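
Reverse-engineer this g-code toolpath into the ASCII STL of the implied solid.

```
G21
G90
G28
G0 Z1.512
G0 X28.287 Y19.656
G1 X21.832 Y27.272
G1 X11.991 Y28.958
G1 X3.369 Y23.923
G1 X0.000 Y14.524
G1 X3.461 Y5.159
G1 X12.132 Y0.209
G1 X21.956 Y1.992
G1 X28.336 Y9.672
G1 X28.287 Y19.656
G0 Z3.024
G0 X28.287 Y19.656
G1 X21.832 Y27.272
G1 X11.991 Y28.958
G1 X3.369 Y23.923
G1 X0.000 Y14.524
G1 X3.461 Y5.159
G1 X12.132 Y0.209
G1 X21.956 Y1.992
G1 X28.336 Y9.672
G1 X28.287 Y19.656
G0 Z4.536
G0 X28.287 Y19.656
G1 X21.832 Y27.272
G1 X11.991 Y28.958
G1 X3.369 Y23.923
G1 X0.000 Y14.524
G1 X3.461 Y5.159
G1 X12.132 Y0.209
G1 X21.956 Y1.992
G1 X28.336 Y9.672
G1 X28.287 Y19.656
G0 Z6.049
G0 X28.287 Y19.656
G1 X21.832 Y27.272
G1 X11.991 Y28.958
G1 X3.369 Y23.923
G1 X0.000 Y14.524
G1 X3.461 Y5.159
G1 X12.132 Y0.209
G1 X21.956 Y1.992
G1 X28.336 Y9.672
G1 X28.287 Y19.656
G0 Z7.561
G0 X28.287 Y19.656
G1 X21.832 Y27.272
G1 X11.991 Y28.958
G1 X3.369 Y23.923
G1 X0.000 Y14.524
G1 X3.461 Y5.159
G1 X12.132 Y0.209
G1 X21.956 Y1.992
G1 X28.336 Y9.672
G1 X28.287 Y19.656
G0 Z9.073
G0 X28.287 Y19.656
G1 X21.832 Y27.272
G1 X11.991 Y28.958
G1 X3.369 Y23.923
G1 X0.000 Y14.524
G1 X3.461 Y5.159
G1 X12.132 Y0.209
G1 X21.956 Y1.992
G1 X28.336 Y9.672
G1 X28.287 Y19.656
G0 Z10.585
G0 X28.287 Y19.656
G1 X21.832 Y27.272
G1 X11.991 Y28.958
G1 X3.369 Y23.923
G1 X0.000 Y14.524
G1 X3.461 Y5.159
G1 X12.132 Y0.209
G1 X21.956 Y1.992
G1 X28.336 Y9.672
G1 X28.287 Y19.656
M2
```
solid part
  facet normal 0.0000 0.0000 -1.0000
    outer loop
      vertex 11.991 28.958 0.000
      vertex 21.832 27.272 0.000
      vertex 28.287 19.656 0.000
    endloop
  endfacet
  facet normal 0.0000 0.0000 -1.0000
    outer loop
      vertex 3.369 23.923 0.000
      vertex 11.991 28.958 0.000
      vertex 28.287 19.656 0.000
    endloop
  endfacet
  facet normal 0.0000 0.0000 -1.0000
    outer loop
      vertex 0.000 14.524 0.000
      vertex 3.369 23.923 0.000
      vertex 28.287 19.656 0.000
    endloop
  endfacet
  facet normal 0.0000 0.0000 -1.0000
    outer loop
      vertex 3.461 5.159 0.000
      vertex 0.000 14.524 0.000
      vertex 28.287 19.656 0.000
    endloop
  endfacet
  facet normal 0.0000 0.0000 -1.0000
    outer loop
      vertex 12.132 0.209 0.000
      vertex 3.461 5.159 0.000
      vertex 28.287 19.656 0.000
    endloop
  endfacet
  facet normal 0.0000 0.0000 -1.0000
    outer loop
      vertex 21.956 1.992 0.000
      vertex 12.132 0.209 0.000
      vertex 28.287 19.656 0.000
    endloop
  endfacet
  facet normal 0.0000 0.0000 -1.0000
    outer loop
      vertex 28.336 9.672 0.000
      vertex 21.956 1.992 0.000
      vertex 28.287 19.656 0.000
    endloop
  endfacet
  facet normal 0.0000 0.0000 1.0000
    outer loop
      vertex 28.287 19.656 10.585
      vertex 21.832 27.272 10.585
      vertex 11.991 28.958 10.585
    endloop
  endfacet
  facet normal 0.0000 0.0000 1.0000
    outer loop
      vertex 28.287 19.656 10.585
      vertex 11.991 28.958 10.585
      vertex 3.369 23.923 10.585
    endloop
  endfacet
  facet normal 0.0000 0.0000 1.0000
    outer loop
      vertex 28.287 19.656 10.585
      vertex 3.369 23.923 10.585
      vertex 0.000 14.524 10.585
    endloop
  endfacet
  facet normal 0.0000 0.0000 1.0000
    outer loop
      vertex 28.287 19.656 10.585
      vertex 0.000 14.524 10.585
      vertex 3.461 5.159 10.585
    endloop
  endfacet
  facet normal 0.0000 0.0000 1.0000
    outer loop
      vertex 28.287 19.656 10.585
      vertex 3.461 5.159 10.585
      vertex 12.132 0.209 10.585
    endloop
  endfacet
  facet normal 0.0000 0.0000 1.0000
    outer loop
      vertex 28.287 19.656 10.585
      vertex 12.132 0.209 10.585
      vertex 21.956 1.992 10.585
    endloop
  endfacet
  facet normal 0.0000 0.0000 1.0000
    outer loop
      vertex 28.287 19.656 10.585
      vertex 21.956 1.992 10.585
      vertex 28.336 9.672 10.585
    endloop
  endfacet
  facet normal 0.7629 0.6466 0.0000
    outer loop
      vertex 28.287 19.656 0.000
      vertex 21.832 27.272 0.000
      vertex 21.832 27.272 10.585
    endloop
  endfacet
  facet normal 0.7629 0.6466 0.0000
    outer loop
      vertex 28.287 19.656 0.000
      vertex 21.832 27.272 10.585
      vertex 28.287 19.656 10.585
    endloop
  endfacet
  facet normal 0.1689 0.9856 0.0000
    outer loop
      vertex 21.832 27.272 0.000
      vertex 11.991 28.958 0.000
      vertex 11.991 28.958 10.585
    endloop
  endfacet
  facet normal 0.1689 0.9856 0.0000
    outer loop
      vertex 21.832 27.272 0.000
      vertex 11.991 28.958 10.585
      vertex 21.832 27.272 10.585
    endloop
  endfacet
  facet normal -0.5043 0.8635 0.0000
    outer loop
      vertex 11.991 28.958 0.000
      vertex 3.369 23.923 0.000
      vertex 3.369 23.923 10.585
    endloop
  endfacet
  facet normal -0.5043 0.8635 0.0000
    outer loop
      vertex 11.991 28.958 0.000
      vertex 3.369 23.923 10.585
      vertex 11.991 28.958 10.585
    endloop
  endfacet
  facet normal -0.9414 0.3374 0.0000
    outer loop
      vertex 3.369 23.923 0.000
      vertex 0.000 14.524 0.000
      vertex 0.000 14.524 10.585
    endloop
  endfacet
  facet normal -0.9414 0.3374 0.0000
    outer loop
      vertex 3.369 23.923 0.000
      vertex 0.000 14.524 10.585
      vertex 3.369 23.923 10.585
    endloop
  endfacet
  facet normal -0.9380 -0.3467 0.0000
    outer loop
      vertex 0.000 14.524 0.000
      vertex 3.461 5.159 0.000
      vertex 3.461 5.159 10.585
    endloop
  endfacet
  facet normal -0.9380 -0.3467 0.0000
    outer loop
      vertex 0.000 14.524 0.000
      vertex 3.461 5.159 10.585
      vertex 0.000 14.524 10.585
    endloop
  endfacet
  facet normal -0.4958 -0.8685 0.0000
    outer loop
      vertex 3.461 5.159 0.000
      vertex 12.132 0.209 0.000
      vertex 12.132 0.209 10.585
    endloop
  endfacet
  facet normal -0.4958 -0.8685 0.0000
    outer loop
      vertex 3.461 5.159 0.000
      vertex 12.132 0.209 10.585
      vertex 3.461 5.159 10.585
    endloop
  endfacet
  facet normal 0.1786 -0.9839 0.0000
    outer loop
      vertex 12.132 0.209 0.000
      vertex 21.956 1.992 0.000
      vertex 21.956 1.992 10.585
    endloop
  endfacet
  facet normal 0.1786 -0.9839 0.0000
    outer loop
      vertex 12.132 0.209 0.000
      vertex 21.956 1.992 10.585
      vertex 12.132 0.209 10.585
    endloop
  endfacet
  facet normal 0.7692 -0.6390 0.0000
    outer loop
      vertex 21.956 1.992 0.000
      vertex 28.336 9.672 0.000
      vertex 28.336 9.672 10.585
    endloop
  endfacet
  facet normal 0.7692 -0.6390 0.0000
    outer loop
      vertex 21.956 1.992 0.000
      vertex 28.336 9.672 10.585
      vertex 21.956 1.992 10.585
    endloop
  endfacet
  facet normal 1.0000 0.0049 0.0000
    outer loop
      vertex 28.336 9.672 0.000
      vertex 28.287 19.656 0.000
      vertex 28.287 19.656 10.585
    endloop
  endfacet
  facet normal 1.0000 0.0049 0.0000
    outer loop
      vertex 28.336 9.672 0.000
      vertex 28.287 19.656 10.585
      vertex 28.336 9.672 10.585
    endloop
  endfacet
endsolid part

The G0 Z moves step by Δz≈1.512 mm. Every layer's G1 loop is the same polygon, so the solid is a straight extrusion of it from z=0 to z≈10.6. Closing with flat bottom and top caps and triangulating gives 32 facets — a regular 9-sided prism (a cylinder approximated with 9 flat sides), circumscribed radius ≈ 14.6 mm, height ≈ 10.6 mm.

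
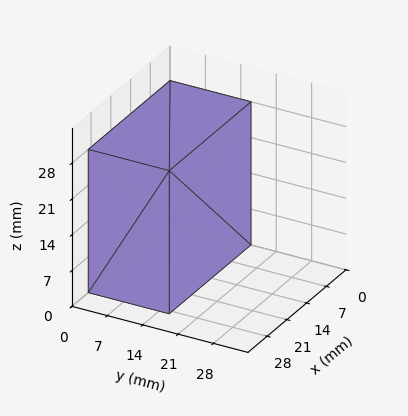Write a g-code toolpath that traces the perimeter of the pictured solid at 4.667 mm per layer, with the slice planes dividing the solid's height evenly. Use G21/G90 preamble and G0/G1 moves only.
Reading the render: the shape is a rectangular box, roughly 29 × 16 mm footprint and 28 mm tall (dimensions read to the nearest mm from the axis ticks). For the g-code, the solid's height is divided into equal slices at the stated Δz and each level perimeter traced with G1 moves after a G0 lift.

; perimeter-only toolpath
G21 ; units = mm
G90 ; absolute positioning
G28 ; home
; layer 1
G0 Z4.667
G0 X0.000 Y0.000
G1 X29.000 Y0.000
G1 X29.000 Y16.000
G1 X0.000 Y16.000
G1 X0.000 Y0.000
; layer 2
G0 Z9.333
G0 X0.000 Y0.000
G1 X29.000 Y0.000
G1 X29.000 Y16.000
G1 X0.000 Y16.000
G1 X0.000 Y0.000
; layer 3
G0 Z14.000
G0 X0.000 Y0.000
G1 X29.000 Y0.000
G1 X29.000 Y16.000
G1 X0.000 Y16.000
G1 X0.000 Y0.000
; layer 4
G0 Z18.667
G0 X0.000 Y0.000
G1 X29.000 Y0.000
G1 X29.000 Y16.000
G1 X0.000 Y16.000
G1 X0.000 Y0.000
; layer 5
G0 Z23.333
G0 X0.000 Y0.000
G1 X29.000 Y0.000
G1 X29.000 Y16.000
G1 X0.000 Y16.000
G1 X0.000 Y0.000
; layer 6
G0 Z28.000
G0 X0.000 Y0.000
G1 X29.000 Y0.000
G1 X29.000 Y16.000
G1 X0.000 Y16.000
G1 X0.000 Y0.000
M2 ; end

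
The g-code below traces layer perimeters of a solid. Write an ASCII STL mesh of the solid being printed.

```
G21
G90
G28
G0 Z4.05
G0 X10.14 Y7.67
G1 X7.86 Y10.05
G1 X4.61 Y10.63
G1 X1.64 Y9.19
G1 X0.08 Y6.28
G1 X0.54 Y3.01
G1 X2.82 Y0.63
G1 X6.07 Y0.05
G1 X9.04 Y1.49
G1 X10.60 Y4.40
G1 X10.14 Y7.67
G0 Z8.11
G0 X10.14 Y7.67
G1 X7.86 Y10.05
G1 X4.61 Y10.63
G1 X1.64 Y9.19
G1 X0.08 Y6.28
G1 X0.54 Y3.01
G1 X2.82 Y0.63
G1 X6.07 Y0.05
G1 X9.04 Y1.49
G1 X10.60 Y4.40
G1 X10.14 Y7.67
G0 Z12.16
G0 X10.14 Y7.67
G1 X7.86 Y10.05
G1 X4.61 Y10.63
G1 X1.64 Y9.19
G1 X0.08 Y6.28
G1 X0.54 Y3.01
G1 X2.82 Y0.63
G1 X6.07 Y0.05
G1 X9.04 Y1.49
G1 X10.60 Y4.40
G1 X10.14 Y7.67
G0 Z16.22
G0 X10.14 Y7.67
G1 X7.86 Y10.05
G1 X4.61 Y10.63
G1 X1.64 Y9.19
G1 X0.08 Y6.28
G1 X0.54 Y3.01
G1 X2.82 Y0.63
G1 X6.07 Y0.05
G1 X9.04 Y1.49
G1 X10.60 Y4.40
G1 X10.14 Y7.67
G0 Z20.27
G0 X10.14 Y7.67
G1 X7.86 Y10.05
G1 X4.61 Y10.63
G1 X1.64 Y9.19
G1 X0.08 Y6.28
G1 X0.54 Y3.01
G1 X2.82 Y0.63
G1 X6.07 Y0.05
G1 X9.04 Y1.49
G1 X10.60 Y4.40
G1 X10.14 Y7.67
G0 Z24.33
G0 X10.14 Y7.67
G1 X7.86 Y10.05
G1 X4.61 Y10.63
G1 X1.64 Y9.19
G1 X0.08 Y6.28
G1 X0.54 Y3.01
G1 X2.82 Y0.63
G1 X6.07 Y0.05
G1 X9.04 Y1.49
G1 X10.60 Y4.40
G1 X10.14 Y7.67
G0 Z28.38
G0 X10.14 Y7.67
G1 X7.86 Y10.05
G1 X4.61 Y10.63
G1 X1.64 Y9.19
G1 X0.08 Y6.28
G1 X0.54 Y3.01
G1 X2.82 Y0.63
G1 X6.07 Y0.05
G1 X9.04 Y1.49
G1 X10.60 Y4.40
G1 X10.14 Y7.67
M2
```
solid part
  facet normal 0.0000 0.0000 -1.0000
    outer loop
      vertex 4.61 10.63 0.00
      vertex 7.86 10.05 0.00
      vertex 10.14 7.67 0.00
    endloop
  endfacet
  facet normal 0.0000 0.0000 -1.0000
    outer loop
      vertex 1.64 9.19 0.00
      vertex 4.61 10.63 0.00
      vertex 10.14 7.67 0.00
    endloop
  endfacet
  facet normal 0.0000 0.0000 -1.0000
    outer loop
      vertex 0.08 6.28 0.00
      vertex 1.64 9.19 0.00
      vertex 10.14 7.67 0.00
    endloop
  endfacet
  facet normal 0.0000 0.0000 -1.0000
    outer loop
      vertex 0.54 3.01 0.00
      vertex 0.08 6.28 0.00
      vertex 10.14 7.67 0.00
    endloop
  endfacet
  facet normal 0.0000 0.0000 -1.0000
    outer loop
      vertex 2.82 0.63 0.00
      vertex 0.54 3.01 0.00
      vertex 10.14 7.67 0.00
    endloop
  endfacet
  facet normal 0.0000 0.0000 -1.0000
    outer loop
      vertex 6.07 0.05 0.00
      vertex 2.82 0.63 0.00
      vertex 10.14 7.67 0.00
    endloop
  endfacet
  facet normal 0.0000 0.0000 -1.0000
    outer loop
      vertex 9.04 1.49 0.00
      vertex 6.07 0.05 0.00
      vertex 10.14 7.67 0.00
    endloop
  endfacet
  facet normal 0.0000 0.0000 -1.0000
    outer loop
      vertex 10.60 4.40 0.00
      vertex 9.04 1.49 0.00
      vertex 10.14 7.67 0.00
    endloop
  endfacet
  facet normal 0.0000 0.0000 1.0000
    outer loop
      vertex 10.14 7.67 28.38
      vertex 7.86 10.05 28.38
      vertex 4.61 10.63 28.38
    endloop
  endfacet
  facet normal 0.0000 0.0000 1.0000
    outer loop
      vertex 10.14 7.67 28.38
      vertex 4.61 10.63 28.38
      vertex 1.64 9.19 28.38
    endloop
  endfacet
  facet normal 0.0000 0.0000 1.0000
    outer loop
      vertex 10.14 7.67 28.38
      vertex 1.64 9.19 28.38
      vertex 0.08 6.28 28.38
    endloop
  endfacet
  facet normal 0.0000 0.0000 1.0000
    outer loop
      vertex 10.14 7.67 28.38
      vertex 0.08 6.28 28.38
      vertex 0.54 3.01 28.38
    endloop
  endfacet
  facet normal 0.0000 0.0000 1.0000
    outer loop
      vertex 10.14 7.67 28.38
      vertex 0.54 3.01 28.38
      vertex 2.82 0.63 28.38
    endloop
  endfacet
  facet normal 0.0000 0.0000 1.0000
    outer loop
      vertex 10.14 7.67 28.38
      vertex 2.82 0.63 28.38
      vertex 6.07 0.05 28.38
    endloop
  endfacet
  facet normal 0.0000 0.0000 1.0000
    outer loop
      vertex 10.14 7.67 28.38
      vertex 6.07 0.05 28.38
      vertex 9.04 1.49 28.38
    endloop
  endfacet
  facet normal 0.0000 0.0000 1.0000
    outer loop
      vertex 10.14 7.67 28.38
      vertex 9.04 1.49 28.38
      vertex 10.60 4.40 28.38
    endloop
  endfacet
  facet normal 0.7221 0.6918 0.0000
    outer loop
      vertex 10.14 7.67 0.00
      vertex 7.86 10.05 0.00
      vertex 7.86 10.05 28.38
    endloop
  endfacet
  facet normal 0.7221 0.6918 0.0000
    outer loop
      vertex 10.14 7.67 0.00
      vertex 7.86 10.05 28.38
      vertex 10.14 7.67 28.38
    endloop
  endfacet
  facet normal 0.1757 0.9844 0.0000
    outer loop
      vertex 7.86 10.05 0.00
      vertex 4.61 10.63 0.00
      vertex 4.61 10.63 28.38
    endloop
  endfacet
  facet normal 0.1757 0.9844 0.0000
    outer loop
      vertex 7.86 10.05 0.00
      vertex 4.61 10.63 28.38
      vertex 7.86 10.05 28.38
    endloop
  endfacet
  facet normal -0.4363 0.8998 0.0000
    outer loop
      vertex 4.61 10.63 0.00
      vertex 1.64 9.19 0.00
      vertex 1.64 9.19 28.38
    endloop
  endfacet
  facet normal -0.4363 0.8998 0.0000
    outer loop
      vertex 4.61 10.63 0.00
      vertex 1.64 9.19 28.38
      vertex 4.61 10.63 28.38
    endloop
  endfacet
  facet normal -0.8813 0.4725 0.0000
    outer loop
      vertex 1.64 9.19 0.00
      vertex 0.08 6.28 0.00
      vertex 0.08 6.28 28.38
    endloop
  endfacet
  facet normal -0.8813 0.4725 0.0000
    outer loop
      vertex 1.64 9.19 0.00
      vertex 0.08 6.28 28.38
      vertex 1.64 9.19 28.38
    endloop
  endfacet
  facet normal -0.9903 -0.1393 0.0000
    outer loop
      vertex 0.08 6.28 0.00
      vertex 0.54 3.01 0.00
      vertex 0.54 3.01 28.38
    endloop
  endfacet
  facet normal -0.9903 -0.1393 0.0000
    outer loop
      vertex 0.08 6.28 0.00
      vertex 0.54 3.01 28.38
      vertex 0.08 6.28 28.38
    endloop
  endfacet
  facet normal -0.7221 -0.6918 0.0000
    outer loop
      vertex 0.54 3.01 0.00
      vertex 2.82 0.63 0.00
      vertex 2.82 0.63 28.38
    endloop
  endfacet
  facet normal -0.7221 -0.6918 0.0000
    outer loop
      vertex 0.54 3.01 0.00
      vertex 2.82 0.63 28.38
      vertex 0.54 3.01 28.38
    endloop
  endfacet
  facet normal -0.1757 -0.9844 0.0000
    outer loop
      vertex 2.82 0.63 0.00
      vertex 6.07 0.05 0.00
      vertex 6.07 0.05 28.38
    endloop
  endfacet
  facet normal -0.1757 -0.9844 0.0000
    outer loop
      vertex 2.82 0.63 0.00
      vertex 6.07 0.05 28.38
      vertex 2.82 0.63 28.38
    endloop
  endfacet
  facet normal 0.4363 -0.8998 0.0000
    outer loop
      vertex 6.07 0.05 0.00
      vertex 9.04 1.49 0.00
      vertex 9.04 1.49 28.38
    endloop
  endfacet
  facet normal 0.4363 -0.8998 0.0000
    outer loop
      vertex 6.07 0.05 0.00
      vertex 9.04 1.49 28.38
      vertex 6.07 0.05 28.38
    endloop
  endfacet
  facet normal 0.8813 -0.4725 0.0000
    outer loop
      vertex 9.04 1.49 0.00
      vertex 10.60 4.40 0.00
      vertex 10.60 4.40 28.38
    endloop
  endfacet
  facet normal 0.8813 -0.4725 0.0000
    outer loop
      vertex 9.04 1.49 0.00
      vertex 10.60 4.40 28.38
      vertex 9.04 1.49 28.38
    endloop
  endfacet
  facet normal 0.9903 0.1393 0.0000
    outer loop
      vertex 10.60 4.40 0.00
      vertex 10.14 7.67 0.00
      vertex 10.14 7.67 28.38
    endloop
  endfacet
  facet normal 0.9903 0.1393 0.0000
    outer loop
      vertex 10.60 4.40 0.00
      vertex 10.14 7.67 28.38
      vertex 10.60 4.40 28.38
    endloop
  endfacet
endsolid part

The G0 Z moves step by Δz≈4.05 mm. Every layer's G1 loop is the same polygon, so the solid is a straight extrusion of it from z=0 to z≈28.4. Closing with flat bottom and top caps and triangulating gives 36 facets — a regular 10-sided prism (a cylinder approximated with 10 flat sides), circumscribed radius ≈ 5.34 mm, height ≈ 28.4 mm.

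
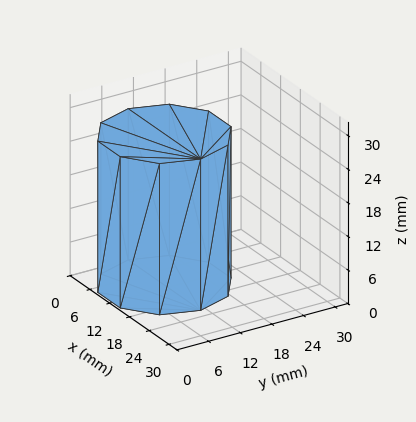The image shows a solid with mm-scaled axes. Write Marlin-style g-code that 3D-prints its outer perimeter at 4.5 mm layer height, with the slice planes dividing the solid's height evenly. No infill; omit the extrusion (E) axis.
Reading the render: the shape is a regular 10-sided prism (a cylinder approximated with 10 flat sides), circumscribed radius ≈ 11 mm, height ≈ 27 mm (dimensions read to the nearest mm from the axis ticks). For the g-code, the solid's height is divided into equal slices at the stated Δz and each level perimeter traced with G1 moves after a G0 lift.

; perimeter-only toolpath
G21 ; units = mm
G90 ; absolute positioning
G28 ; home
; layer 1
G0 Z4.5
G0 X22.0 Y11.0
G1 X19.9 Y17.5
G1 X14.4 Y21.5
G1 X7.6 Y21.5
G1 X2.1 Y17.5
G1 X0.0 Y11.0
G1 X2.1 Y4.5
G1 X7.6 Y0.5
G1 X14.4 Y0.5
G1 X19.9 Y4.5
G1 X22.0 Y11.0
; layer 2
G0 Z9.0
G0 X22.0 Y11.0
G1 X19.9 Y17.5
G1 X14.4 Y21.5
G1 X7.6 Y21.5
G1 X2.1 Y17.5
G1 X0.0 Y11.0
G1 X2.1 Y4.5
G1 X7.6 Y0.5
G1 X14.4 Y0.5
G1 X19.9 Y4.5
G1 X22.0 Y11.0
; layer 3
G0 Z13.5
G0 X22.0 Y11.0
G1 X19.9 Y17.5
G1 X14.4 Y21.5
G1 X7.6 Y21.5
G1 X2.1 Y17.5
G1 X0.0 Y11.0
G1 X2.1 Y4.5
G1 X7.6 Y0.5
G1 X14.4 Y0.5
G1 X19.9 Y4.5
G1 X22.0 Y11.0
; layer 4
G0 Z18.0
G0 X22.0 Y11.0
G1 X19.9 Y17.5
G1 X14.4 Y21.5
G1 X7.6 Y21.5
G1 X2.1 Y17.5
G1 X0.0 Y11.0
G1 X2.1 Y4.5
G1 X7.6 Y0.5
G1 X14.4 Y0.5
G1 X19.9 Y4.5
G1 X22.0 Y11.0
; layer 5
G0 Z22.5
G0 X22.0 Y11.0
G1 X19.9 Y17.5
G1 X14.4 Y21.5
G1 X7.6 Y21.5
G1 X2.1 Y17.5
G1 X0.0 Y11.0
G1 X2.1 Y4.5
G1 X7.6 Y0.5
G1 X14.4 Y0.5
G1 X19.9 Y4.5
G1 X22.0 Y11.0
; layer 6
G0 Z27.0
G0 X22.0 Y11.0
G1 X19.9 Y17.5
G1 X14.4 Y21.5
G1 X7.6 Y21.5
G1 X2.1 Y17.5
G1 X0.0 Y11.0
G1 X2.1 Y4.5
G1 X7.6 Y0.5
G1 X14.4 Y0.5
G1 X19.9 Y4.5
G1 X22.0 Y11.0
M2 ; end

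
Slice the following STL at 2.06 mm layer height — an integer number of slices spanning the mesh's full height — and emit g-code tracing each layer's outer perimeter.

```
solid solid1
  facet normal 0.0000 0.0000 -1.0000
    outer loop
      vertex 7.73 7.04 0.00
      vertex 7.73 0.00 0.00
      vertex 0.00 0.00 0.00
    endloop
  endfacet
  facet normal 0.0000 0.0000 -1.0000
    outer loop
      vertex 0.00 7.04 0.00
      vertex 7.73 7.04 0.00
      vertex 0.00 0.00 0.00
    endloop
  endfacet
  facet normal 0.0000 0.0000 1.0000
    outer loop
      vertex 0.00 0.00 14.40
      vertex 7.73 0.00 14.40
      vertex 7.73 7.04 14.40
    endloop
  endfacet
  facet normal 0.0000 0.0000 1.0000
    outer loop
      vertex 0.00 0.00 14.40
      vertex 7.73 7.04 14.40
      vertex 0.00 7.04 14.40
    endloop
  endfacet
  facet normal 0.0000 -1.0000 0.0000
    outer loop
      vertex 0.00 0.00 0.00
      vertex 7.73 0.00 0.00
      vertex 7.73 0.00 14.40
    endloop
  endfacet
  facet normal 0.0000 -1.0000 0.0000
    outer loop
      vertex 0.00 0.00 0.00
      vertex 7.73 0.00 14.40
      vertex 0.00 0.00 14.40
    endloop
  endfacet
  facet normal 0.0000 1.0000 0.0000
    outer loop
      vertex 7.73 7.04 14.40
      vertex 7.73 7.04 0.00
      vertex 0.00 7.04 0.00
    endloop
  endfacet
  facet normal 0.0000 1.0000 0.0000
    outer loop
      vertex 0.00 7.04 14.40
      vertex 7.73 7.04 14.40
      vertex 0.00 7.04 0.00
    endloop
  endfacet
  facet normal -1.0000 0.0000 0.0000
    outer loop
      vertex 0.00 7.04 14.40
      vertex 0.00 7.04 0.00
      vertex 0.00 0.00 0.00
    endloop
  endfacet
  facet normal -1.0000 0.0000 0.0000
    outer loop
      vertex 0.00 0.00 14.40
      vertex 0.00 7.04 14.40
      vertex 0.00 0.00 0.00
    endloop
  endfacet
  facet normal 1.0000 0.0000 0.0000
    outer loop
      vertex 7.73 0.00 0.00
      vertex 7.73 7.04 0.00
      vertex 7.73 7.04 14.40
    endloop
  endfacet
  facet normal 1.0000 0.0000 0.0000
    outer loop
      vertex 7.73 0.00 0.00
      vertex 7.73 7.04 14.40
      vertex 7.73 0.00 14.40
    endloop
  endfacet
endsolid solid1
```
; perimeter-only toolpath
G21 ; units = mm
G90 ; absolute positioning
G28 ; home
; layer 1
G0 Z2.06
G0 X0.00 Y0.00
G1 X7.73 Y0.00
G1 X7.73 Y7.04
G1 X0.00 Y7.04
G1 X0.00 Y0.00
; layer 2
G0 Z4.11
G0 X0.00 Y0.00
G1 X7.73 Y0.00
G1 X7.73 Y7.04
G1 X0.00 Y7.04
G1 X0.00 Y0.00
; layer 3
G0 Z6.17
G0 X0.00 Y0.00
G1 X7.73 Y0.00
G1 X7.73 Y7.04
G1 X0.00 Y7.04
G1 X0.00 Y0.00
; layer 4
G0 Z8.23
G0 X0.00 Y0.00
G1 X7.73 Y0.00
G1 X7.73 Y7.04
G1 X0.00 Y7.04
G1 X0.00 Y0.00
; layer 5
G0 Z10.29
G0 X0.00 Y0.00
G1 X7.73 Y0.00
G1 X7.73 Y7.04
G1 X0.00 Y7.04
G1 X0.00 Y0.00
; layer 6
G0 Z12.34
G0 X0.00 Y0.00
G1 X7.73 Y0.00
G1 X7.73 Y7.04
G1 X0.00 Y7.04
G1 X0.00 Y0.00
; layer 7
G0 Z14.40
G0 X0.00 Y0.00
G1 X7.73 Y0.00
G1 X7.73 Y7.04
G1 X0.00 Y7.04
G1 X0.00 Y0.00
M2 ; end

The solid is a rectangular box, roughly 7.73 × 7.04 mm footprint and 14.4 mm tall. Slicing at Δz = 2.06 mm — 7 equal slices spanning the solid's height, so layer i sits at z = i·h/7 — gives 7 non-empty perimeters. Each is a 4-segment closed polygon; G0 lifts to the layer z and rapids to the start vertex, then G1 traces the edges.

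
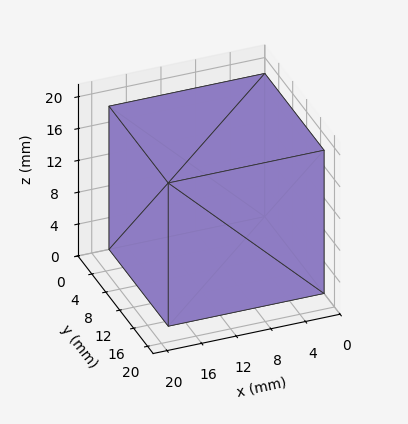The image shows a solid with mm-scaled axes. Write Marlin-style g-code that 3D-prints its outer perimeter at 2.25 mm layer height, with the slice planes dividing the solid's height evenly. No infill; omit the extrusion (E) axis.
Reading the render: the shape is a rectangular box, roughly 18 × 17 mm footprint and 18 mm tall (dimensions read to the nearest mm from the axis ticks). For the g-code, the solid's height is divided into equal slices at the stated Δz and each level perimeter traced with G1 moves after a G0 lift.

; perimeter-only toolpath
G21 ; units = mm
G90 ; absolute positioning
G28 ; home
; layer 1
G0 Z2.25
G0 X0.00 Y0.00
G1 X18.00 Y0.00
G1 X18.00 Y17.00
G1 X0.00 Y17.00
G1 X0.00 Y0.00
; layer 2
G0 Z4.50
G0 X0.00 Y0.00
G1 X18.00 Y0.00
G1 X18.00 Y17.00
G1 X0.00 Y17.00
G1 X0.00 Y0.00
; layer 3
G0 Z6.75
G0 X0.00 Y0.00
G1 X18.00 Y0.00
G1 X18.00 Y17.00
G1 X0.00 Y17.00
G1 X0.00 Y0.00
; layer 4
G0 Z9.00
G0 X0.00 Y0.00
G1 X18.00 Y0.00
G1 X18.00 Y17.00
G1 X0.00 Y17.00
G1 X0.00 Y0.00
; layer 5
G0 Z11.25
G0 X0.00 Y0.00
G1 X18.00 Y0.00
G1 X18.00 Y17.00
G1 X0.00 Y17.00
G1 X0.00 Y0.00
; layer 6
G0 Z13.50
G0 X0.00 Y0.00
G1 X18.00 Y0.00
G1 X18.00 Y17.00
G1 X0.00 Y17.00
G1 X0.00 Y0.00
; layer 7
G0 Z15.75
G0 X0.00 Y0.00
G1 X18.00 Y0.00
G1 X18.00 Y17.00
G1 X0.00 Y17.00
G1 X0.00 Y0.00
; layer 8
G0 Z18.00
G0 X0.00 Y0.00
G1 X18.00 Y0.00
G1 X18.00 Y17.00
G1 X0.00 Y17.00
G1 X0.00 Y0.00
M2 ; end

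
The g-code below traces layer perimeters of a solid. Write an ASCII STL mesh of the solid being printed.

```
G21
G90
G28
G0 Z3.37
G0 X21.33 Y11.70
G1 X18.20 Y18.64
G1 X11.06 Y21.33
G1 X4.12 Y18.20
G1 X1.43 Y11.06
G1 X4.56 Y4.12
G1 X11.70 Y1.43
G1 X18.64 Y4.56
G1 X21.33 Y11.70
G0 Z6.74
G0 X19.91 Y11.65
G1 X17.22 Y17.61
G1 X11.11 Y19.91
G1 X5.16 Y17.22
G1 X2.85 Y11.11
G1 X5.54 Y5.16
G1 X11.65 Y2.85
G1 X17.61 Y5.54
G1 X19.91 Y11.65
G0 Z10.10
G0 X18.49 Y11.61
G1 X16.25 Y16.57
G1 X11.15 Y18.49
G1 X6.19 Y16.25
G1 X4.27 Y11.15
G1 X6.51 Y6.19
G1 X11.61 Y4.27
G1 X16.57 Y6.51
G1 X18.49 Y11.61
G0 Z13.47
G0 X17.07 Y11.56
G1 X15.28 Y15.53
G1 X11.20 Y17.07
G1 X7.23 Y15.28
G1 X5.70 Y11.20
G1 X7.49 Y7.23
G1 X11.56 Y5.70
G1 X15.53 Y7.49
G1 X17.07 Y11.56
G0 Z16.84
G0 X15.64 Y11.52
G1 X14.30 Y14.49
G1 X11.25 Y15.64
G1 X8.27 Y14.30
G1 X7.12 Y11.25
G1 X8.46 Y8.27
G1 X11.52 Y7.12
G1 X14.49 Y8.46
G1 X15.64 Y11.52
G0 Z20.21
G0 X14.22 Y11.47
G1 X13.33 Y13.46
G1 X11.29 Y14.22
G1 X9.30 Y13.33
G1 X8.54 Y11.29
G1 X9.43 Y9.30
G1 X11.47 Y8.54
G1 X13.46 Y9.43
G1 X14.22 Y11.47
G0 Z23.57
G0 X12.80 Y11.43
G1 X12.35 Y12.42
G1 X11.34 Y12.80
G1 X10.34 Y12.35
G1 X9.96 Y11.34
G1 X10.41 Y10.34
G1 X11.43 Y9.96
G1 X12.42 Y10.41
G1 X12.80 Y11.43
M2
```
solid part
  facet normal 0.0000 0.0000 -1.0000
    outer loop
      vertex 11.02 22.75 0.00
      vertex 19.17 19.68 0.00
      vertex 22.75 11.74 0.00
    endloop
  endfacet
  facet normal 0.0000 0.0000 -1.0000
    outer loop
      vertex 3.08 19.17 0.00
      vertex 11.02 22.75 0.00
      vertex 22.75 11.74 0.00
    endloop
  endfacet
  facet normal 0.0000 0.0000 -1.0000
    outer loop
      vertex 0.01 11.02 0.00
      vertex 3.08 19.17 0.00
      vertex 22.75 11.74 0.00
    endloop
  endfacet
  facet normal 0.0000 0.0000 -1.0000
    outer loop
      vertex 3.59 3.08 0.00
      vertex 0.01 11.02 0.00
      vertex 22.75 11.74 0.00
    endloop
  endfacet
  facet normal 0.0000 0.0000 -1.0000
    outer loop
      vertex 11.74 0.01 0.00
      vertex 3.59 3.08 0.00
      vertex 22.75 11.74 0.00
    endloop
  endfacet
  facet normal 0.0000 0.0000 -1.0000
    outer loop
      vertex 19.68 3.59 0.00
      vertex 11.74 0.01 0.00
      vertex 22.75 11.74 0.00
    endloop
  endfacet
  facet normal 0.8492 0.3829 0.3635
    outer loop
      vertex 22.75 11.74 0.00
      vertex 19.17 19.68 0.00
      vertex 11.38 11.38 26.94
    endloop
  endfacet
  facet normal 0.3284 0.8718 0.3635
    outer loop
      vertex 19.17 19.68 0.00
      vertex 11.02 22.75 0.00
      vertex 11.38 11.38 26.94
    endloop
  endfacet
  facet normal -0.3829 0.8492 0.3635
    outer loop
      vertex 11.02 22.75 0.00
      vertex 3.08 19.17 0.00
      vertex 11.38 11.38 26.94
    endloop
  endfacet
  facet normal -0.8718 0.3284 0.3635
    outer loop
      vertex 3.08 19.17 0.00
      vertex 0.01 11.02 0.00
      vertex 11.38 11.38 26.94
    endloop
  endfacet
  facet normal -0.8492 -0.3829 0.3635
    outer loop
      vertex 0.01 11.02 0.00
      vertex 3.59 3.08 0.00
      vertex 11.38 11.38 26.94
    endloop
  endfacet
  facet normal -0.3284 -0.8718 0.3635
    outer loop
      vertex 3.59 3.08 0.00
      vertex 11.74 0.01 0.00
      vertex 11.38 11.38 26.94
    endloop
  endfacet
  facet normal 0.3829 -0.8492 0.3635
    outer loop
      vertex 11.74 0.01 0.00
      vertex 19.68 3.59 0.00
      vertex 11.38 11.38 26.94
    endloop
  endfacet
  facet normal 0.8718 -0.3284 0.3635
    outer loop
      vertex 19.68 3.59 0.00
      vertex 22.75 11.74 0.00
      vertex 11.38 11.38 26.94
    endloop
  endfacet
endsolid part

The G0 Z moves step by Δz≈3.37 mm. The G1 loops shrink linearly with z, so the solid tapers from its base footprint up to z≈26.9. Closing with a flat bottom cap and the tapered top and triangulating gives 14 facets — a regular 8-sided pyramid, base circumscribed radius ≈ 11.4 mm, apex at z ≈ 26.9 mm.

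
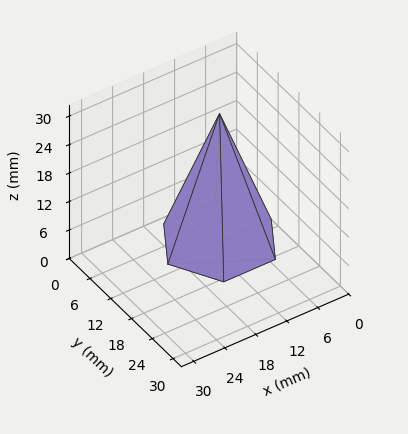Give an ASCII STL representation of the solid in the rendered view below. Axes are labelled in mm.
Reading the render: the shape is a regular 6-sided pyramid, base circumscribed radius ≈ 10 mm, apex at z ≈ 27 mm (dimensions read to the nearest mm from the axis ticks). For the STL, each face is triangulated and given an outward normal.

solid part
  facet normal 0.0000 0.0000 -1.0000
    outer loop
      vertex 5.00 18.66 0.00
      vertex 15.00 18.66 0.00
      vertex 20.00 10.00 0.00
    endloop
  endfacet
  facet normal 0.0000 0.0000 -1.0000
    outer loop
      vertex 0.00 10.00 0.00
      vertex 5.00 18.66 0.00
      vertex 20.00 10.00 0.00
    endloop
  endfacet
  facet normal 0.0000 0.0000 -1.0000
    outer loop
      vertex 5.00 1.34 0.00
      vertex 0.00 10.00 0.00
      vertex 20.00 10.00 0.00
    endloop
  endfacet
  facet normal 0.0000 0.0000 -1.0000
    outer loop
      vertex 15.00 1.34 0.00
      vertex 5.00 1.34 0.00
      vertex 20.00 10.00 0.00
    endloop
  endfacet
  facet normal 0.8246 0.4761 0.3054
    outer loop
      vertex 20.00 10.00 0.00
      vertex 15.00 18.66 0.00
      vertex 10.00 10.00 27.00
    endloop
  endfacet
  facet normal 0.0000 0.9522 0.3054
    outer loop
      vertex 15.00 18.66 0.00
      vertex 5.00 18.66 0.00
      vertex 10.00 10.00 27.00
    endloop
  endfacet
  facet normal -0.8246 0.4761 0.3054
    outer loop
      vertex 5.00 18.66 0.00
      vertex 0.00 10.00 0.00
      vertex 10.00 10.00 27.00
    endloop
  endfacet
  facet normal -0.8246 -0.4761 0.3054
    outer loop
      vertex 0.00 10.00 0.00
      vertex 5.00 1.34 0.00
      vertex 10.00 10.00 27.00
    endloop
  endfacet
  facet normal 0.0000 -0.9522 0.3054
    outer loop
      vertex 5.00 1.34 0.00
      vertex 15.00 1.34 0.00
      vertex 10.00 10.00 27.00
    endloop
  endfacet
  facet normal 0.8246 -0.4761 0.3054
    outer loop
      vertex 15.00 1.34 0.00
      vertex 20.00 10.00 0.00
      vertex 10.00 10.00 27.00
    endloop
  endfacet
endsolid part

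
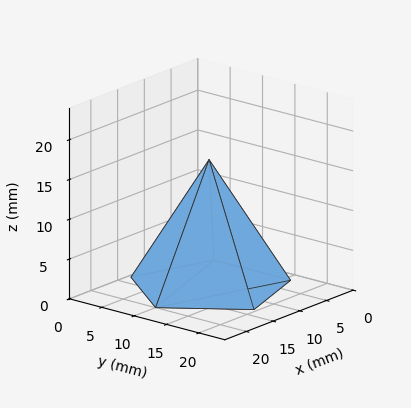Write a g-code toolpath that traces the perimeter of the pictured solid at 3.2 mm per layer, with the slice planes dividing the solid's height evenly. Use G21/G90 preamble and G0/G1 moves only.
Reading the render: the shape is a regular 5-sided pyramid, base circumscribed radius ≈ 10 mm, apex at z ≈ 16 mm (dimensions read to the nearest mm from the axis ticks). For the g-code, the solid's height is divided into equal slices at the stated Δz and each level perimeter traced with G1 moves after a G0 lift.

; perimeter-only toolpath
G21 ; units = mm
G90 ; absolute positioning
G28 ; home
; layer 1
G0 Z3.2
G0 X18.0 Y10.0
G1 X12.5 Y17.6
G1 X3.5 Y14.7
G1 X3.5 Y5.3
G1 X12.5 Y2.4
G1 X18.0 Y10.0
; layer 2
G0 Z6.4
G0 X16.0 Y10.0
G1 X11.9 Y15.7
G1 X5.1 Y13.5
G1 X5.1 Y6.5
G1 X11.9 Y4.3
G1 X16.0 Y10.0
; layer 3
G0 Z9.6
G0 X14.0 Y10.0
G1 X11.2 Y13.8
G1 X6.8 Y12.4
G1 X6.8 Y7.6
G1 X11.2 Y6.2
G1 X14.0 Y10.0
; layer 4
G0 Z12.8
G0 X12.0 Y10.0
G1 X10.6 Y11.9
G1 X8.4 Y11.2
G1 X8.4 Y8.8
G1 X10.6 Y8.1
G1 X12.0 Y10.0
M2 ; end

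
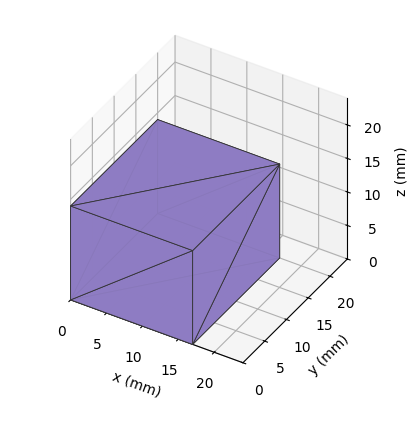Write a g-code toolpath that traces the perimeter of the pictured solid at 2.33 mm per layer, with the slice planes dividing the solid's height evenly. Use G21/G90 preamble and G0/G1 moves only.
Reading the render: the shape is a rectangular box, roughly 17 × 20 mm footprint and 14 mm tall (dimensions read to the nearest mm from the axis ticks). For the g-code, the solid's height is divided into equal slices at the stated Δz and each level perimeter traced with G1 moves after a G0 lift.

; perimeter-only toolpath
G21 ; units = mm
G90 ; absolute positioning
G28 ; home
; layer 1
G0 Z2.33
G0 X0.00 Y0.00
G1 X17.00 Y0.00
G1 X17.00 Y20.00
G1 X0.00 Y20.00
G1 X0.00 Y0.00
; layer 2
G0 Z4.67
G0 X0.00 Y0.00
G1 X17.00 Y0.00
G1 X17.00 Y20.00
G1 X0.00 Y20.00
G1 X0.00 Y0.00
; layer 3
G0 Z7.00
G0 X0.00 Y0.00
G1 X17.00 Y0.00
G1 X17.00 Y20.00
G1 X0.00 Y20.00
G1 X0.00 Y0.00
; layer 4
G0 Z9.33
G0 X0.00 Y0.00
G1 X17.00 Y0.00
G1 X17.00 Y20.00
G1 X0.00 Y20.00
G1 X0.00 Y0.00
; layer 5
G0 Z11.67
G0 X0.00 Y0.00
G1 X17.00 Y0.00
G1 X17.00 Y20.00
G1 X0.00 Y20.00
G1 X0.00 Y0.00
; layer 6
G0 Z14.00
G0 X0.00 Y0.00
G1 X17.00 Y0.00
G1 X17.00 Y20.00
G1 X0.00 Y20.00
G1 X0.00 Y0.00
M2 ; end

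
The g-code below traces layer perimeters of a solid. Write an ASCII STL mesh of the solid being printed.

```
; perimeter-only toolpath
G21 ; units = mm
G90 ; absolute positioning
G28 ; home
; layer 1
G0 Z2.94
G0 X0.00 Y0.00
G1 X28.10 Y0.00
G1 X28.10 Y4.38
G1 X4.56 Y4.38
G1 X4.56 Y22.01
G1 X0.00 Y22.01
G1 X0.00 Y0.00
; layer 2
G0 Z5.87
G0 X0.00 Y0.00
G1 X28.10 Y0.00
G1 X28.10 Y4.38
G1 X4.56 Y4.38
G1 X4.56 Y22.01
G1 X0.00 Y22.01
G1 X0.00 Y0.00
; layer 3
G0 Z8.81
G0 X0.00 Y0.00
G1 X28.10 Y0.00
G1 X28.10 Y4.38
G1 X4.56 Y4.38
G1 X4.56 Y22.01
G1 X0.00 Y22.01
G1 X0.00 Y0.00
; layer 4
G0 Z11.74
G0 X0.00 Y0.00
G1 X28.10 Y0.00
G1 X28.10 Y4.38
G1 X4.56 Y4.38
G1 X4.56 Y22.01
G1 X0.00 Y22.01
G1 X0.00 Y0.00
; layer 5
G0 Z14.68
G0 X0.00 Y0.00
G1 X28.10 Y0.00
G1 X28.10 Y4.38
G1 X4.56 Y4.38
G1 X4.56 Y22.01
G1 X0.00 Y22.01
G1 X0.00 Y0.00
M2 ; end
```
solid part
  facet normal 0.0000 0.0000 -1.0000
    outer loop
      vertex 28.10 4.38 0.00
      vertex 28.10 0.00 0.00
      vertex 0.00 0.00 0.00
    endloop
  endfacet
  facet normal 0.0000 0.0000 -1.0000
    outer loop
      vertex 4.56 4.38 0.00
      vertex 28.10 4.38 0.00
      vertex 0.00 0.00 0.00
    endloop
  endfacet
  facet normal 0.0000 0.0000 -1.0000
    outer loop
      vertex 4.56 22.01 0.00
      vertex 4.56 4.38 0.00
      vertex 0.00 0.00 0.00
    endloop
  endfacet
  facet normal 0.0000 0.0000 -1.0000
    outer loop
      vertex 0.00 22.01 0.00
      vertex 4.56 22.01 0.00
      vertex 0.00 0.00 0.00
    endloop
  endfacet
  facet normal 0.0000 0.0000 1.0000
    outer loop
      vertex 0.00 0.00 14.68
      vertex 28.10 0.00 14.68
      vertex 28.10 4.38 14.68
    endloop
  endfacet
  facet normal 0.0000 0.0000 1.0000
    outer loop
      vertex 0.00 0.00 14.68
      vertex 28.10 4.38 14.68
      vertex 4.56 4.38 14.68
    endloop
  endfacet
  facet normal 0.0000 0.0000 1.0000
    outer loop
      vertex 0.00 0.00 14.68
      vertex 4.56 4.38 14.68
      vertex 4.56 22.01 14.68
    endloop
  endfacet
  facet normal 0.0000 0.0000 1.0000
    outer loop
      vertex 0.00 0.00 14.68
      vertex 4.56 22.01 14.68
      vertex 0.00 22.01 14.68
    endloop
  endfacet
  facet normal 0.0000 -1.0000 0.0000
    outer loop
      vertex 0.00 0.00 0.00
      vertex 28.10 0.00 0.00
      vertex 28.10 0.00 14.68
    endloop
  endfacet
  facet normal 0.0000 -1.0000 0.0000
    outer loop
      vertex 0.00 0.00 0.00
      vertex 28.10 0.00 14.68
      vertex 0.00 0.00 14.68
    endloop
  endfacet
  facet normal 1.0000 0.0000 0.0000
    outer loop
      vertex 28.10 0.00 0.00
      vertex 28.10 4.38 0.00
      vertex 28.10 4.38 14.68
    endloop
  endfacet
  facet normal 1.0000 0.0000 0.0000
    outer loop
      vertex 28.10 0.00 0.00
      vertex 28.10 4.38 14.68
      vertex 28.10 0.00 14.68
    endloop
  endfacet
  facet normal 0.0000 1.0000 0.0000
    outer loop
      vertex 28.10 4.38 0.00
      vertex 4.56 4.38 0.00
      vertex 4.56 4.38 14.68
    endloop
  endfacet
  facet normal 0.0000 1.0000 0.0000
    outer loop
      vertex 28.10 4.38 0.00
      vertex 4.56 4.38 14.68
      vertex 28.10 4.38 14.68
    endloop
  endfacet
  facet normal 1.0000 0.0000 0.0000
    outer loop
      vertex 4.56 4.38 0.00
      vertex 4.56 22.01 0.00
      vertex 4.56 22.01 14.68
    endloop
  endfacet
  facet normal 1.0000 0.0000 0.0000
    outer loop
      vertex 4.56 4.38 0.00
      vertex 4.56 22.01 14.68
      vertex 4.56 4.38 14.68
    endloop
  endfacet
  facet normal 0.0000 1.0000 0.0000
    outer loop
      vertex 4.56 22.01 0.00
      vertex 0.00 22.01 0.00
      vertex 0.00 22.01 14.68
    endloop
  endfacet
  facet normal 0.0000 1.0000 0.0000
    outer loop
      vertex 4.56 22.01 0.00
      vertex 0.00 22.01 14.68
      vertex 4.56 22.01 14.68
    endloop
  endfacet
  facet normal -1.0000 0.0000 0.0000
    outer loop
      vertex 0.00 22.01 0.00
      vertex 0.00 0.00 0.00
      vertex 0.00 0.00 14.68
    endloop
  endfacet
  facet normal -1.0000 0.0000 0.0000
    outer loop
      vertex 0.00 22.01 0.00
      vertex 0.00 0.00 14.68
      vertex 0.00 22.01 14.68
    endloop
  endfacet
endsolid part

The G0 Z moves step by Δz≈2.94 mm. Every layer's G1 loop is the same polygon, so the solid is a straight extrusion of it from z=0 to z≈14.7. Closing with flat bottom and top caps and triangulating gives 20 facets — an L-shaped prism: outer 28.1 × 22 mm, arm thicknesses ≈ 4.38 mm (horizontal) and 4.56 mm (vertical), extruded 14.7 mm in z.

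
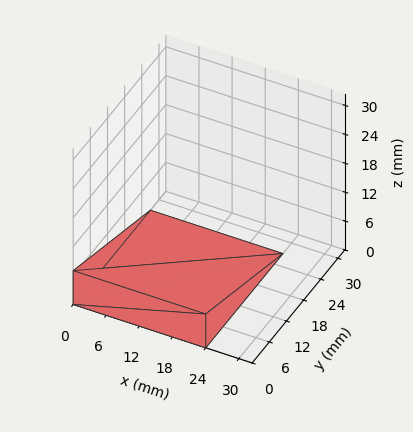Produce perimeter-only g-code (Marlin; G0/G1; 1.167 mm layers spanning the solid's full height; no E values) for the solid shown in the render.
Reading the render: the shape is a wedge (ramp): 24 × 27 mm base, rising to 7 mm along the y=0 edge and sloping linearly to z=0 at y=27 (dimensions read to the nearest mm from the axis ticks). For the g-code, the solid's height is divided into equal slices at the stated Δz and each level perimeter traced with G1 moves after a G0 lift.

; perimeter-only toolpath
G21 ; units = mm
G90 ; absolute positioning
G28 ; home
; layer 1
G0 Z1.167
G0 X0.000 Y0.000
G1 X24.000 Y0.000
G1 X24.000 Y22.500
G1 X0.000 Y22.500
G1 X0.000 Y0.000
; layer 2
G0 Z2.333
G0 X0.000 Y0.000
G1 X24.000 Y0.000
G1 X24.000 Y18.000
G1 X0.000 Y18.000
G1 X0.000 Y0.000
; layer 3
G0 Z3.500
G0 X0.000 Y0.000
G1 X24.000 Y0.000
G1 X24.000 Y13.500
G1 X0.000 Y13.500
G1 X0.000 Y0.000
; layer 4
G0 Z4.667
G0 X0.000 Y0.000
G1 X24.000 Y0.000
G1 X24.000 Y9.000
G1 X0.000 Y9.000
G1 X0.000 Y0.000
; layer 5
G0 Z5.833
G0 X0.000 Y0.000
G1 X24.000 Y0.000
G1 X24.000 Y4.500
G1 X0.000 Y4.500
G1 X0.000 Y0.000
M2 ; end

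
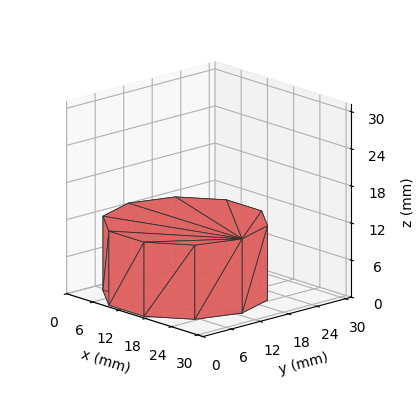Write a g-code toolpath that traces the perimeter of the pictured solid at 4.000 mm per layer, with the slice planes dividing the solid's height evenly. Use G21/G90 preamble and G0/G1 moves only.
Reading the render: the shape is a regular 10-sided prism (a cylinder approximated with 10 flat sides), circumscribed radius ≈ 13 mm, height ≈ 12 mm (dimensions read to the nearest mm from the axis ticks). For the g-code, the solid's height is divided into equal slices at the stated Δz and each level perimeter traced with G1 moves after a G0 lift.

; perimeter-only toolpath
G21 ; units = mm
G90 ; absolute positioning
G28 ; home
; layer 1
G0 Z4.000
G0 X26.000 Y13.000
G1 X23.517 Y20.641
G1 X17.017 Y25.364
G1 X8.983 Y25.364
G1 X2.483 Y20.641
G1 X0.000 Y13.000
G1 X2.483 Y5.359
G1 X8.983 Y0.636
G1 X17.017 Y0.636
G1 X23.517 Y5.359
G1 X26.000 Y13.000
; layer 2
G0 Z8.000
G0 X26.000 Y13.000
G1 X23.517 Y20.641
G1 X17.017 Y25.364
G1 X8.983 Y25.364
G1 X2.483 Y20.641
G1 X0.000 Y13.000
G1 X2.483 Y5.359
G1 X8.983 Y0.636
G1 X17.017 Y0.636
G1 X23.517 Y5.359
G1 X26.000 Y13.000
; layer 3
G0 Z12.000
G0 X26.000 Y13.000
G1 X23.517 Y20.641
G1 X17.017 Y25.364
G1 X8.983 Y25.364
G1 X2.483 Y20.641
G1 X0.000 Y13.000
G1 X2.483 Y5.359
G1 X8.983 Y0.636
G1 X17.017 Y0.636
G1 X23.517 Y5.359
G1 X26.000 Y13.000
M2 ; end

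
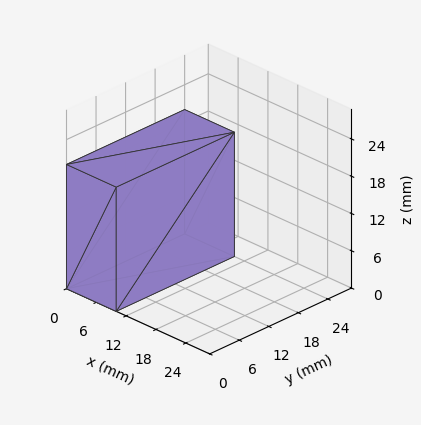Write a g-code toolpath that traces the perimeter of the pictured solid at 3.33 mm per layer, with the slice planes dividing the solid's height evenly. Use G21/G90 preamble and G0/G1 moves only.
Reading the render: the shape is a rectangular box, roughly 10 × 24 mm footprint and 20 mm tall (dimensions read to the nearest mm from the axis ticks). For the g-code, the solid's height is divided into equal slices at the stated Δz and each level perimeter traced with G1 moves after a G0 lift.

; perimeter-only toolpath
G21 ; units = mm
G90 ; absolute positioning
G28 ; home
; layer 1
G0 Z3.33
G0 X0.00 Y0.00
G1 X10.00 Y0.00
G1 X10.00 Y24.00
G1 X0.00 Y24.00
G1 X0.00 Y0.00
; layer 2
G0 Z6.67
G0 X0.00 Y0.00
G1 X10.00 Y0.00
G1 X10.00 Y24.00
G1 X0.00 Y24.00
G1 X0.00 Y0.00
; layer 3
G0 Z10.00
G0 X0.00 Y0.00
G1 X10.00 Y0.00
G1 X10.00 Y24.00
G1 X0.00 Y24.00
G1 X0.00 Y0.00
; layer 4
G0 Z13.33
G0 X0.00 Y0.00
G1 X10.00 Y0.00
G1 X10.00 Y24.00
G1 X0.00 Y24.00
G1 X0.00 Y0.00
; layer 5
G0 Z16.67
G0 X0.00 Y0.00
G1 X10.00 Y0.00
G1 X10.00 Y24.00
G1 X0.00 Y24.00
G1 X0.00 Y0.00
; layer 6
G0 Z20.00
G0 X0.00 Y0.00
G1 X10.00 Y0.00
G1 X10.00 Y24.00
G1 X0.00 Y24.00
G1 X0.00 Y0.00
M2 ; end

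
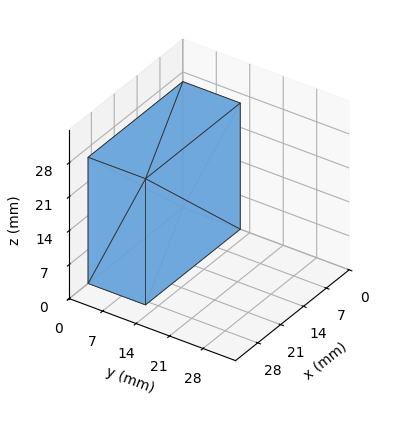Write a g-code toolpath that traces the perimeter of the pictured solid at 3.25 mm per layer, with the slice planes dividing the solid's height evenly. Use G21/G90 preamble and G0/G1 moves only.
Reading the render: the shape is a rectangular box, roughly 29 × 12 mm footprint and 26 mm tall (dimensions read to the nearest mm from the axis ticks). For the g-code, the solid's height is divided into equal slices at the stated Δz and each level perimeter traced with G1 moves after a G0 lift.

; perimeter-only toolpath
G21 ; units = mm
G90 ; absolute positioning
G28 ; home
; layer 1
G0 Z3.25
G0 X0.00 Y0.00
G1 X29.00 Y0.00
G1 X29.00 Y12.00
G1 X0.00 Y12.00
G1 X0.00 Y0.00
; layer 2
G0 Z6.50
G0 X0.00 Y0.00
G1 X29.00 Y0.00
G1 X29.00 Y12.00
G1 X0.00 Y12.00
G1 X0.00 Y0.00
; layer 3
G0 Z9.75
G0 X0.00 Y0.00
G1 X29.00 Y0.00
G1 X29.00 Y12.00
G1 X0.00 Y12.00
G1 X0.00 Y0.00
; layer 4
G0 Z13.00
G0 X0.00 Y0.00
G1 X29.00 Y0.00
G1 X29.00 Y12.00
G1 X0.00 Y12.00
G1 X0.00 Y0.00
; layer 5
G0 Z16.25
G0 X0.00 Y0.00
G1 X29.00 Y0.00
G1 X29.00 Y12.00
G1 X0.00 Y12.00
G1 X0.00 Y0.00
; layer 6
G0 Z19.50
G0 X0.00 Y0.00
G1 X29.00 Y0.00
G1 X29.00 Y12.00
G1 X0.00 Y12.00
G1 X0.00 Y0.00
; layer 7
G0 Z22.75
G0 X0.00 Y0.00
G1 X29.00 Y0.00
G1 X29.00 Y12.00
G1 X0.00 Y12.00
G1 X0.00 Y0.00
; layer 8
G0 Z26.00
G0 X0.00 Y0.00
G1 X29.00 Y0.00
G1 X29.00 Y12.00
G1 X0.00 Y12.00
G1 X0.00 Y0.00
M2 ; end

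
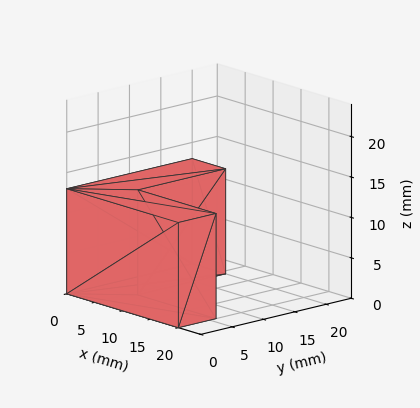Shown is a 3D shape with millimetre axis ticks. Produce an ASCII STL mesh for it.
Reading the render: the shape is an L-shaped prism: outer 20 × 20 mm, arm thicknesses ≈ 6 mm (horizontal) and 6 mm (vertical), extruded 13 mm in z (dimensions read to the nearest mm from the axis ticks). For the STL, each face is triangulated and given an outward normal.

solid part
  facet normal 0.0000 0.0000 -1.0000
    outer loop
      vertex 20.00 6.00 0.00
      vertex 20.00 0.00 0.00
      vertex 0.00 0.00 0.00
    endloop
  endfacet
  facet normal 0.0000 0.0000 -1.0000
    outer loop
      vertex 6.00 6.00 0.00
      vertex 20.00 6.00 0.00
      vertex 0.00 0.00 0.00
    endloop
  endfacet
  facet normal 0.0000 0.0000 -1.0000
    outer loop
      vertex 6.00 20.00 0.00
      vertex 6.00 6.00 0.00
      vertex 0.00 0.00 0.00
    endloop
  endfacet
  facet normal 0.0000 0.0000 -1.0000
    outer loop
      vertex 0.00 20.00 0.00
      vertex 6.00 20.00 0.00
      vertex 0.00 0.00 0.00
    endloop
  endfacet
  facet normal 0.0000 0.0000 1.0000
    outer loop
      vertex 0.00 0.00 13.00
      vertex 20.00 0.00 13.00
      vertex 20.00 6.00 13.00
    endloop
  endfacet
  facet normal 0.0000 0.0000 1.0000
    outer loop
      vertex 0.00 0.00 13.00
      vertex 20.00 6.00 13.00
      vertex 6.00 6.00 13.00
    endloop
  endfacet
  facet normal 0.0000 0.0000 1.0000
    outer loop
      vertex 0.00 0.00 13.00
      vertex 6.00 6.00 13.00
      vertex 6.00 20.00 13.00
    endloop
  endfacet
  facet normal 0.0000 0.0000 1.0000
    outer loop
      vertex 0.00 0.00 13.00
      vertex 6.00 20.00 13.00
      vertex 0.00 20.00 13.00
    endloop
  endfacet
  facet normal 0.0000 -1.0000 0.0000
    outer loop
      vertex 0.00 0.00 0.00
      vertex 20.00 0.00 0.00
      vertex 20.00 0.00 13.00
    endloop
  endfacet
  facet normal 0.0000 -1.0000 0.0000
    outer loop
      vertex 0.00 0.00 0.00
      vertex 20.00 0.00 13.00
      vertex 0.00 0.00 13.00
    endloop
  endfacet
  facet normal 1.0000 0.0000 0.0000
    outer loop
      vertex 20.00 0.00 0.00
      vertex 20.00 6.00 0.00
      vertex 20.00 6.00 13.00
    endloop
  endfacet
  facet normal 1.0000 0.0000 0.0000
    outer loop
      vertex 20.00 0.00 0.00
      vertex 20.00 6.00 13.00
      vertex 20.00 0.00 13.00
    endloop
  endfacet
  facet normal 0.0000 1.0000 0.0000
    outer loop
      vertex 20.00 6.00 0.00
      vertex 6.00 6.00 0.00
      vertex 6.00 6.00 13.00
    endloop
  endfacet
  facet normal 0.0000 1.0000 0.0000
    outer loop
      vertex 20.00 6.00 0.00
      vertex 6.00 6.00 13.00
      vertex 20.00 6.00 13.00
    endloop
  endfacet
  facet normal 1.0000 0.0000 0.0000
    outer loop
      vertex 6.00 6.00 0.00
      vertex 6.00 20.00 0.00
      vertex 6.00 20.00 13.00
    endloop
  endfacet
  facet normal 1.0000 0.0000 0.0000
    outer loop
      vertex 6.00 6.00 0.00
      vertex 6.00 20.00 13.00
      vertex 6.00 6.00 13.00
    endloop
  endfacet
  facet normal 0.0000 1.0000 0.0000
    outer loop
      vertex 6.00 20.00 0.00
      vertex 0.00 20.00 0.00
      vertex 0.00 20.00 13.00
    endloop
  endfacet
  facet normal 0.0000 1.0000 0.0000
    outer loop
      vertex 6.00 20.00 0.00
      vertex 0.00 20.00 13.00
      vertex 6.00 20.00 13.00
    endloop
  endfacet
  facet normal -1.0000 0.0000 0.0000
    outer loop
      vertex 0.00 20.00 0.00
      vertex 0.00 0.00 0.00
      vertex 0.00 0.00 13.00
    endloop
  endfacet
  facet normal -1.0000 0.0000 0.0000
    outer loop
      vertex 0.00 20.00 0.00
      vertex 0.00 0.00 13.00
      vertex 0.00 20.00 13.00
    endloop
  endfacet
endsolid part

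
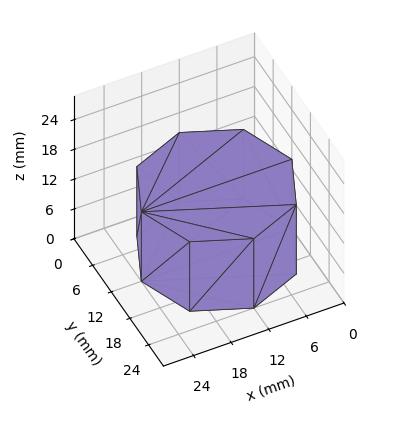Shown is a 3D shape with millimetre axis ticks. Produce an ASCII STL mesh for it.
Reading the render: the shape is a regular 8-sided prism (a cylinder approximated with 8 flat sides), circumscribed radius ≈ 12 mm, height ≈ 14 mm (dimensions read to the nearest mm from the axis ticks). For the STL, each face is triangulated and given an outward normal.

solid part
  facet normal 0.0000 0.0000 -1.0000
    outer loop
      vertex 12.0 24.0 0.0
      vertex 20.5 20.5 0.0
      vertex 24.0 12.0 0.0
    endloop
  endfacet
  facet normal 0.0000 0.0000 -1.0000
    outer loop
      vertex 3.5 20.5 0.0
      vertex 12.0 24.0 0.0
      vertex 24.0 12.0 0.0
    endloop
  endfacet
  facet normal 0.0000 0.0000 -1.0000
    outer loop
      vertex 0.0 12.0 0.0
      vertex 3.5 20.5 0.0
      vertex 24.0 12.0 0.0
    endloop
  endfacet
  facet normal 0.0000 0.0000 -1.0000
    outer loop
      vertex 3.5 3.5 0.0
      vertex 0.0 12.0 0.0
      vertex 24.0 12.0 0.0
    endloop
  endfacet
  facet normal 0.0000 0.0000 -1.0000
    outer loop
      vertex 12.0 0.0 0.0
      vertex 3.5 3.5 0.0
      vertex 24.0 12.0 0.0
    endloop
  endfacet
  facet normal 0.0000 0.0000 -1.0000
    outer loop
      vertex 20.5 3.5 0.0
      vertex 12.0 0.0 0.0
      vertex 24.0 12.0 0.0
    endloop
  endfacet
  facet normal 0.0000 0.0000 1.0000
    outer loop
      vertex 24.0 12.0 14.0
      vertex 20.5 20.5 14.0
      vertex 12.0 24.0 14.0
    endloop
  endfacet
  facet normal 0.0000 0.0000 1.0000
    outer loop
      vertex 24.0 12.0 14.0
      vertex 12.0 24.0 14.0
      vertex 3.5 20.5 14.0
    endloop
  endfacet
  facet normal 0.0000 0.0000 1.0000
    outer loop
      vertex 24.0 12.0 14.0
      vertex 3.5 20.5 14.0
      vertex 0.0 12.0 14.0
    endloop
  endfacet
  facet normal 0.0000 0.0000 1.0000
    outer loop
      vertex 24.0 12.0 14.0
      vertex 0.0 12.0 14.0
      vertex 3.5 3.5 14.0
    endloop
  endfacet
  facet normal 0.0000 0.0000 1.0000
    outer loop
      vertex 24.0 12.0 14.0
      vertex 3.5 3.5 14.0
      vertex 12.0 0.0 14.0
    endloop
  endfacet
  facet normal 0.0000 0.0000 1.0000
    outer loop
      vertex 24.0 12.0 14.0
      vertex 12.0 0.0 14.0
      vertex 20.5 3.5 14.0
    endloop
  endfacet
  facet normal 0.9247 0.3807 0.0000
    outer loop
      vertex 24.0 12.0 0.0
      vertex 20.5 20.5 0.0
      vertex 20.5 20.5 14.0
    endloop
  endfacet
  facet normal 0.9247 0.3807 0.0000
    outer loop
      vertex 24.0 12.0 0.0
      vertex 20.5 20.5 14.0
      vertex 24.0 12.0 14.0
    endloop
  endfacet
  facet normal 0.3807 0.9247 0.0000
    outer loop
      vertex 20.5 20.5 0.0
      vertex 12.0 24.0 0.0
      vertex 12.0 24.0 14.0
    endloop
  endfacet
  facet normal 0.3807 0.9247 0.0000
    outer loop
      vertex 20.5 20.5 0.0
      vertex 12.0 24.0 14.0
      vertex 20.5 20.5 14.0
    endloop
  endfacet
  facet normal -0.3807 0.9247 0.0000
    outer loop
      vertex 12.0 24.0 0.0
      vertex 3.5 20.5 0.0
      vertex 3.5 20.5 14.0
    endloop
  endfacet
  facet normal -0.3807 0.9247 0.0000
    outer loop
      vertex 12.0 24.0 0.0
      vertex 3.5 20.5 14.0
      vertex 12.0 24.0 14.0
    endloop
  endfacet
  facet normal -0.9247 0.3807 0.0000
    outer loop
      vertex 3.5 20.5 0.0
      vertex 0.0 12.0 0.0
      vertex 0.0 12.0 14.0
    endloop
  endfacet
  facet normal -0.9247 0.3807 0.0000
    outer loop
      vertex 3.5 20.5 0.0
      vertex 0.0 12.0 14.0
      vertex 3.5 20.5 14.0
    endloop
  endfacet
  facet normal -0.9247 -0.3807 0.0000
    outer loop
      vertex 0.0 12.0 0.0
      vertex 3.5 3.5 0.0
      vertex 3.5 3.5 14.0
    endloop
  endfacet
  facet normal -0.9247 -0.3807 0.0000
    outer loop
      vertex 0.0 12.0 0.0
      vertex 3.5 3.5 14.0
      vertex 0.0 12.0 14.0
    endloop
  endfacet
  facet normal -0.3807 -0.9247 0.0000
    outer loop
      vertex 3.5 3.5 0.0
      vertex 12.0 0.0 0.0
      vertex 12.0 0.0 14.0
    endloop
  endfacet
  facet normal -0.3807 -0.9247 0.0000
    outer loop
      vertex 3.5 3.5 0.0
      vertex 12.0 0.0 14.0
      vertex 3.5 3.5 14.0
    endloop
  endfacet
  facet normal 0.3807 -0.9247 0.0000
    outer loop
      vertex 12.0 0.0 0.0
      vertex 20.5 3.5 0.0
      vertex 20.5 3.5 14.0
    endloop
  endfacet
  facet normal 0.3807 -0.9247 0.0000
    outer loop
      vertex 12.0 0.0 0.0
      vertex 20.5 3.5 14.0
      vertex 12.0 0.0 14.0
    endloop
  endfacet
  facet normal 0.9247 -0.3807 0.0000
    outer loop
      vertex 20.5 3.5 0.0
      vertex 24.0 12.0 0.0
      vertex 24.0 12.0 14.0
    endloop
  endfacet
  facet normal 0.9247 -0.3807 0.0000
    outer loop
      vertex 20.5 3.5 0.0
      vertex 24.0 12.0 14.0
      vertex 20.5 3.5 14.0
    endloop
  endfacet
endsolid part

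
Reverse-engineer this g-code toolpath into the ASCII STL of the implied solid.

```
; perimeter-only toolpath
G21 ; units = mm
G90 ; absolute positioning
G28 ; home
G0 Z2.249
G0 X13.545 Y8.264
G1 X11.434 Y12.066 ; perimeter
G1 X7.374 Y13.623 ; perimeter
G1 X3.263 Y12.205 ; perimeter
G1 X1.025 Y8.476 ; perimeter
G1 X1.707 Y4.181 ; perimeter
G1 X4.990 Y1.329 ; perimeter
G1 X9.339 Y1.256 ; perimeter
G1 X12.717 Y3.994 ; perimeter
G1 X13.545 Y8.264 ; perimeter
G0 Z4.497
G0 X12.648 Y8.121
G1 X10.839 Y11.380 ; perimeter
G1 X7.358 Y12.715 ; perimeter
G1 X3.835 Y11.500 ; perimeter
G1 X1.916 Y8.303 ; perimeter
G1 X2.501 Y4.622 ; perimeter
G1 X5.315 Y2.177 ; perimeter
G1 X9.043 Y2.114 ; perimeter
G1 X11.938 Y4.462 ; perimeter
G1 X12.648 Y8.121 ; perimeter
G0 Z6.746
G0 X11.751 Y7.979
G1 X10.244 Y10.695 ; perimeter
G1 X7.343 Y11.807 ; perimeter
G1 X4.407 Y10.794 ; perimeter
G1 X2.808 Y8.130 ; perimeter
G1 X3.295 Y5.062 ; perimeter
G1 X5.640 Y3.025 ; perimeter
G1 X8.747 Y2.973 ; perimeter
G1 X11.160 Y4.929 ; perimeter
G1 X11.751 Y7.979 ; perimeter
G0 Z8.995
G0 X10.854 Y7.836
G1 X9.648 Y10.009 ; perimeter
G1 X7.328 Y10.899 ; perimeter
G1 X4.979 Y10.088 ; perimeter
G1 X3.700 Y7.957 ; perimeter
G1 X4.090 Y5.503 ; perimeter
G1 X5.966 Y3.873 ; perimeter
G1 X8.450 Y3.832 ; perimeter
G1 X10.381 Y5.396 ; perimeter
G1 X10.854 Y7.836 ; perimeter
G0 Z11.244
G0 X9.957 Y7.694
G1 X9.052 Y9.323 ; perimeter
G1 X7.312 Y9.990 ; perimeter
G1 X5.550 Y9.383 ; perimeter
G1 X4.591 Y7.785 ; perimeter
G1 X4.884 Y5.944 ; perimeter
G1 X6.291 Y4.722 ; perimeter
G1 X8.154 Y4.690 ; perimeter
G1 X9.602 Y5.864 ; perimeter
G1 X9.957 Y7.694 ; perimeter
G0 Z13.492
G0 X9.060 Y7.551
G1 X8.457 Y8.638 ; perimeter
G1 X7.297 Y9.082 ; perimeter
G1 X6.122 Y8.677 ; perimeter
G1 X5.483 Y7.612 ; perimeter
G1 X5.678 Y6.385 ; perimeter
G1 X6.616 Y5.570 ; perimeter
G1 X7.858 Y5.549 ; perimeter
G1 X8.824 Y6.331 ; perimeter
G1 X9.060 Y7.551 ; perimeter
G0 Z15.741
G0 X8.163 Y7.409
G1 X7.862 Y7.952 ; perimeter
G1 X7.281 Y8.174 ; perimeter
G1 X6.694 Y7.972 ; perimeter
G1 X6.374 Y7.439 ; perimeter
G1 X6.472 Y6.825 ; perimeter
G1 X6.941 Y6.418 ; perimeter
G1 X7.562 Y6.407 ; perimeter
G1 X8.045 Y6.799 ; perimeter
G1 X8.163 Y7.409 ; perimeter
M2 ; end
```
solid part
  facet normal 0.0000 0.0000 -1.0000
    outer loop
      vertex 7.389 14.531 0.000
      vertex 12.030 12.752 0.000
      vertex 14.442 8.406 0.000
    endloop
  endfacet
  facet normal 0.0000 0.0000 -1.0000
    outer loop
      vertex 2.691 12.911 0.000
      vertex 7.389 14.531 0.000
      vertex 14.442 8.406 0.000
    endloop
  endfacet
  facet normal 0.0000 0.0000 -1.0000
    outer loop
      vertex 0.133 8.649 0.000
      vertex 2.691 12.911 0.000
      vertex 14.442 8.406 0.000
    endloop
  endfacet
  facet normal 0.0000 0.0000 -1.0000
    outer loop
      vertex 0.913 3.740 0.000
      vertex 0.133 8.649 0.000
      vertex 14.442 8.406 0.000
    endloop
  endfacet
  facet normal 0.0000 0.0000 -1.0000
    outer loop
      vertex 4.665 0.481 0.000
      vertex 0.913 3.740 0.000
      vertex 14.442 8.406 0.000
    endloop
  endfacet
  facet normal 0.0000 0.0000 -1.0000
    outer loop
      vertex 9.635 0.397 0.000
      vertex 4.665 0.481 0.000
      vertex 14.442 8.406 0.000
    endloop
  endfacet
  facet normal 0.0000 0.0000 -1.0000
    outer loop
      vertex 13.496 3.527 0.000
      vertex 9.635 0.397 0.000
      vertex 14.442 8.406 0.000
    endloop
  endfacet
  facet normal 0.8175 0.4537 0.3548
    outer loop
      vertex 14.442 8.406 0.000
      vertex 12.030 12.752 0.000
      vertex 7.266 7.266 17.990
    endloop
  endfacet
  facet normal 0.3346 0.8730 0.3548
    outer loop
      vertex 12.030 12.752 0.000
      vertex 7.389 14.531 0.000
      vertex 7.266 7.266 17.990
    endloop
  endfacet
  facet normal -0.3048 0.8839 0.3548
    outer loop
      vertex 7.389 14.531 0.000
      vertex 2.691 12.911 0.000
      vertex 7.266 7.266 17.990
    endloop
  endfacet
  facet normal -0.8016 0.4811 0.3548
    outer loop
      vertex 2.691 12.911 0.000
      vertex 0.133 8.649 0.000
      vertex 7.266 7.266 17.990
    endloop
  endfacet
  facet normal -0.9233 -0.1467 0.3548
    outer loop
      vertex 0.133 8.649 0.000
      vertex 0.913 3.740 0.000
      vertex 7.266 7.266 17.990
    endloop
  endfacet
  facet normal -0.6131 -0.7058 0.3548
    outer loop
      vertex 0.913 3.740 0.000
      vertex 4.665 0.481 0.000
      vertex 7.266 7.266 17.990
    endloop
  endfacet
  facet normal -0.0158 -0.9348 0.3548
    outer loop
      vertex 4.665 0.481 0.000
      vertex 9.635 0.397 0.000
      vertex 7.266 7.266 17.990
    endloop
  endfacet
  facet normal 0.5888 -0.7263 0.3548
    outer loop
      vertex 9.635 0.397 0.000
      vertex 13.496 3.527 0.000
      vertex 7.266 7.266 17.990
    endloop
  endfacet
  facet normal 0.9178 -0.1780 0.3548
    outer loop
      vertex 13.496 3.527 0.000
      vertex 14.442 8.406 0.000
      vertex 7.266 7.266 17.990
    endloop
  endfacet
endsolid part

The G0 Z moves step by Δz≈2.249 mm. The G1 loops shrink linearly with z, so the solid tapers from its base footprint up to z≈18. Closing with a flat bottom cap and the tapered top and triangulating gives 16 facets — a regular 9-sided pyramid, base circumscribed radius ≈ 7.27 mm, apex at z ≈ 18 mm.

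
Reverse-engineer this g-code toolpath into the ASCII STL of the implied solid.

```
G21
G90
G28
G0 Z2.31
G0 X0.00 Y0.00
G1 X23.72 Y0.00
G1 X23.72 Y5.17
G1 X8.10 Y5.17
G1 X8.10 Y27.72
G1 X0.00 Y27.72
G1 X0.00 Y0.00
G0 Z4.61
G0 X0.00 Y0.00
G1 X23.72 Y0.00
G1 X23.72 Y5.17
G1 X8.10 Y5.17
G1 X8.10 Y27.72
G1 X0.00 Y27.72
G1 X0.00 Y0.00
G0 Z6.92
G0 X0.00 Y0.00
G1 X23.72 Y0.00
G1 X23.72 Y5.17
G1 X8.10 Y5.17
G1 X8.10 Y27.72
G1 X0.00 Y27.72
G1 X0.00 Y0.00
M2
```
solid part
  facet normal 0.0000 0.0000 -1.0000
    outer loop
      vertex 23.72 5.17 0.00
      vertex 23.72 0.00 0.00
      vertex 0.00 0.00 0.00
    endloop
  endfacet
  facet normal 0.0000 0.0000 -1.0000
    outer loop
      vertex 8.10 5.17 0.00
      vertex 23.72 5.17 0.00
      vertex 0.00 0.00 0.00
    endloop
  endfacet
  facet normal 0.0000 0.0000 -1.0000
    outer loop
      vertex 8.10 27.72 0.00
      vertex 8.10 5.17 0.00
      vertex 0.00 0.00 0.00
    endloop
  endfacet
  facet normal 0.0000 0.0000 -1.0000
    outer loop
      vertex 0.00 27.72 0.00
      vertex 8.10 27.72 0.00
      vertex 0.00 0.00 0.00
    endloop
  endfacet
  facet normal 0.0000 0.0000 1.0000
    outer loop
      vertex 0.00 0.00 6.92
      vertex 23.72 0.00 6.92
      vertex 23.72 5.17 6.92
    endloop
  endfacet
  facet normal 0.0000 0.0000 1.0000
    outer loop
      vertex 0.00 0.00 6.92
      vertex 23.72 5.17 6.92
      vertex 8.10 5.17 6.92
    endloop
  endfacet
  facet normal 0.0000 0.0000 1.0000
    outer loop
      vertex 0.00 0.00 6.92
      vertex 8.10 5.17 6.92
      vertex 8.10 27.72 6.92
    endloop
  endfacet
  facet normal 0.0000 0.0000 1.0000
    outer loop
      vertex 0.00 0.00 6.92
      vertex 8.10 27.72 6.92
      vertex 0.00 27.72 6.92
    endloop
  endfacet
  facet normal 0.0000 -1.0000 0.0000
    outer loop
      vertex 0.00 0.00 0.00
      vertex 23.72 0.00 0.00
      vertex 23.72 0.00 6.92
    endloop
  endfacet
  facet normal 0.0000 -1.0000 0.0000
    outer loop
      vertex 0.00 0.00 0.00
      vertex 23.72 0.00 6.92
      vertex 0.00 0.00 6.92
    endloop
  endfacet
  facet normal 1.0000 0.0000 0.0000
    outer loop
      vertex 23.72 0.00 0.00
      vertex 23.72 5.17 0.00
      vertex 23.72 5.17 6.92
    endloop
  endfacet
  facet normal 1.0000 0.0000 0.0000
    outer loop
      vertex 23.72 0.00 0.00
      vertex 23.72 5.17 6.92
      vertex 23.72 0.00 6.92
    endloop
  endfacet
  facet normal 0.0000 1.0000 0.0000
    outer loop
      vertex 23.72 5.17 0.00
      vertex 8.10 5.17 0.00
      vertex 8.10 5.17 6.92
    endloop
  endfacet
  facet normal 0.0000 1.0000 0.0000
    outer loop
      vertex 23.72 5.17 0.00
      vertex 8.10 5.17 6.92
      vertex 23.72 5.17 6.92
    endloop
  endfacet
  facet normal 1.0000 0.0000 0.0000
    outer loop
      vertex 8.10 5.17 0.00
      vertex 8.10 27.72 0.00
      vertex 8.10 27.72 6.92
    endloop
  endfacet
  facet normal 1.0000 0.0000 0.0000
    outer loop
      vertex 8.10 5.17 0.00
      vertex 8.10 27.72 6.92
      vertex 8.10 5.17 6.92
    endloop
  endfacet
  facet normal 0.0000 1.0000 0.0000
    outer loop
      vertex 8.10 27.72 0.00
      vertex 0.00 27.72 0.00
      vertex 0.00 27.72 6.92
    endloop
  endfacet
  facet normal 0.0000 1.0000 0.0000
    outer loop
      vertex 8.10 27.72 0.00
      vertex 0.00 27.72 6.92
      vertex 8.10 27.72 6.92
    endloop
  endfacet
  facet normal -1.0000 0.0000 0.0000
    outer loop
      vertex 0.00 27.72 0.00
      vertex 0.00 0.00 0.00
      vertex 0.00 0.00 6.92
    endloop
  endfacet
  facet normal -1.0000 0.0000 0.0000
    outer loop
      vertex 0.00 27.72 0.00
      vertex 0.00 0.00 6.92
      vertex 0.00 27.72 6.92
    endloop
  endfacet
endsolid part

The G0 Z moves step by Δz≈2.31 mm. Every layer's G1 loop is the same polygon, so the solid is a straight extrusion of it from z=0 to z≈6.92. Closing with flat bottom and top caps and triangulating gives 20 facets — an L-shaped prism: outer 23.7 × 27.7 mm, arm thicknesses ≈ 5.17 mm (horizontal) and 8.1 mm (vertical), extruded 6.92 mm in z.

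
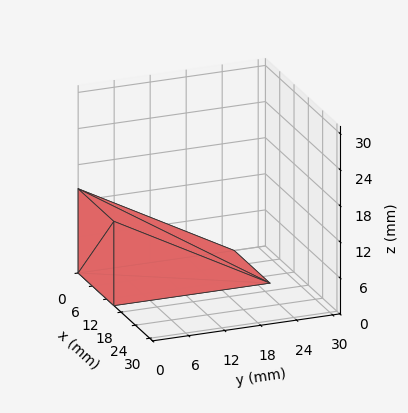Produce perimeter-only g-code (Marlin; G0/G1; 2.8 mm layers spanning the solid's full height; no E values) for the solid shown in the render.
Reading the render: the shape is a wedge (ramp): 15 × 26 mm base, rising to 14 mm along the y=0 edge and sloping linearly to z=0 at y=26 (dimensions read to the nearest mm from the axis ticks). For the g-code, the solid's height is divided into equal slices at the stated Δz and each level perimeter traced with G1 moves after a G0 lift.

; perimeter-only toolpath
G21 ; units = mm
G90 ; absolute positioning
G28 ; home
; layer 1
G0 Z2.8
G0 X0.0 Y0.0
G1 X15.0 Y0.0
G1 X15.0 Y20.8
G1 X0.0 Y20.8
G1 X0.0 Y0.0
; layer 2
G0 Z5.6
G0 X0.0 Y0.0
G1 X15.0 Y0.0
G1 X15.0 Y15.6
G1 X0.0 Y15.6
G1 X0.0 Y0.0
; layer 3
G0 Z8.4
G0 X0.0 Y0.0
G1 X15.0 Y0.0
G1 X15.0 Y10.4
G1 X0.0 Y10.4
G1 X0.0 Y0.0
; layer 4
G0 Z11.2
G0 X0.0 Y0.0
G1 X15.0 Y0.0
G1 X15.0 Y5.2
G1 X0.0 Y5.2
G1 X0.0 Y0.0
M2 ; end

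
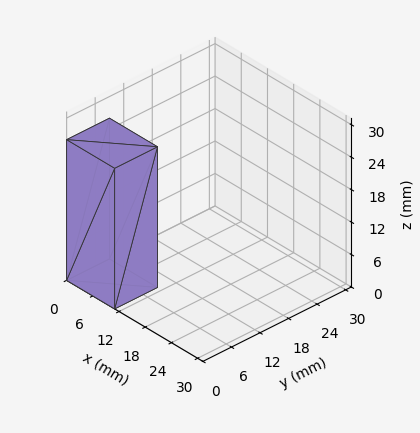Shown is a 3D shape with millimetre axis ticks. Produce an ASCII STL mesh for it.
Reading the render: the shape is a rectangular box, roughly 11 × 9 mm footprint and 26 mm tall (dimensions read to the nearest mm from the axis ticks). For the STL, each face is triangulated and given an outward normal.

solid part
  facet normal 0.0000 0.0000 -1.0000
    outer loop
      vertex 11.00 9.00 0.00
      vertex 11.00 0.00 0.00
      vertex 0.00 0.00 0.00
    endloop
  endfacet
  facet normal 0.0000 0.0000 -1.0000
    outer loop
      vertex 0.00 9.00 0.00
      vertex 11.00 9.00 0.00
      vertex 0.00 0.00 0.00
    endloop
  endfacet
  facet normal 0.0000 0.0000 1.0000
    outer loop
      vertex 0.00 0.00 26.00
      vertex 11.00 0.00 26.00
      vertex 11.00 9.00 26.00
    endloop
  endfacet
  facet normal 0.0000 0.0000 1.0000
    outer loop
      vertex 0.00 0.00 26.00
      vertex 11.00 9.00 26.00
      vertex 0.00 9.00 26.00
    endloop
  endfacet
  facet normal 0.0000 -1.0000 0.0000
    outer loop
      vertex 0.00 0.00 0.00
      vertex 11.00 0.00 0.00
      vertex 11.00 0.00 26.00
    endloop
  endfacet
  facet normal 0.0000 -1.0000 0.0000
    outer loop
      vertex 0.00 0.00 0.00
      vertex 11.00 0.00 26.00
      vertex 0.00 0.00 26.00
    endloop
  endfacet
  facet normal 0.0000 1.0000 0.0000
    outer loop
      vertex 11.00 9.00 26.00
      vertex 11.00 9.00 0.00
      vertex 0.00 9.00 0.00
    endloop
  endfacet
  facet normal 0.0000 1.0000 0.0000
    outer loop
      vertex 0.00 9.00 26.00
      vertex 11.00 9.00 26.00
      vertex 0.00 9.00 0.00
    endloop
  endfacet
  facet normal -1.0000 0.0000 0.0000
    outer loop
      vertex 0.00 9.00 26.00
      vertex 0.00 9.00 0.00
      vertex 0.00 0.00 0.00
    endloop
  endfacet
  facet normal -1.0000 0.0000 0.0000
    outer loop
      vertex 0.00 0.00 26.00
      vertex 0.00 9.00 26.00
      vertex 0.00 0.00 0.00
    endloop
  endfacet
  facet normal 1.0000 0.0000 0.0000
    outer loop
      vertex 11.00 0.00 0.00
      vertex 11.00 9.00 0.00
      vertex 11.00 9.00 26.00
    endloop
  endfacet
  facet normal 1.0000 0.0000 0.0000
    outer loop
      vertex 11.00 0.00 0.00
      vertex 11.00 9.00 26.00
      vertex 11.00 0.00 26.00
    endloop
  endfacet
endsolid part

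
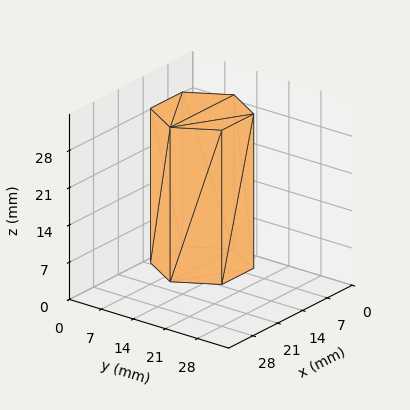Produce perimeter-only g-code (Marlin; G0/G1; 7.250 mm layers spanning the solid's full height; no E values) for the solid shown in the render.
Reading the render: the shape is a regular 6-sided prism (a cylinder approximated with 6 flat sides), circumscribed radius ≈ 9 mm, height ≈ 29 mm (dimensions read to the nearest mm from the axis ticks). For the g-code, the solid's height is divided into equal slices at the stated Δz and each level perimeter traced with G1 moves after a G0 lift.

; perimeter-only toolpath
G21 ; units = mm
G90 ; absolute positioning
G28 ; home
; layer 1
G0 Z7.250
G0 X18.000 Y9.000
G1 X13.500 Y16.794
G1 X4.500 Y16.794
G1 X0.000 Y9.000
G1 X4.500 Y1.206
G1 X13.500 Y1.206
G1 X18.000 Y9.000
; layer 2
G0 Z14.500
G0 X18.000 Y9.000
G1 X13.500 Y16.794
G1 X4.500 Y16.794
G1 X0.000 Y9.000
G1 X4.500 Y1.206
G1 X13.500 Y1.206
G1 X18.000 Y9.000
; layer 3
G0 Z21.750
G0 X18.000 Y9.000
G1 X13.500 Y16.794
G1 X4.500 Y16.794
G1 X0.000 Y9.000
G1 X4.500 Y1.206
G1 X13.500 Y1.206
G1 X18.000 Y9.000
; layer 4
G0 Z29.000
G0 X18.000 Y9.000
G1 X13.500 Y16.794
G1 X4.500 Y16.794
G1 X0.000 Y9.000
G1 X4.500 Y1.206
G1 X13.500 Y1.206
G1 X18.000 Y9.000
M2 ; end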